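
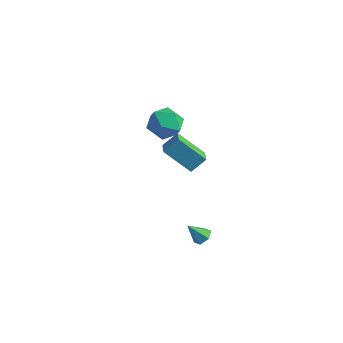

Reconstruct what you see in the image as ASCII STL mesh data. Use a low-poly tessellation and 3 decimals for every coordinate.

solid 
facet normal 0.526 0.362 -0.770
outer loop
vertex 4.58 -0.46 -3.817
vertex 4.31 -0.806 -4.164
vertex 4.105 -0.295 -4.064
endloop
endfacet
facet normal -0.138 0.680 0.720
outer loop
vertex 4.58 -0.46 -3.817
vertex 4.105 -0.295 -4.064
vertex 3.69 -1.234 -3.256
endloop
endfacet
facet normal 0.526 0.362 -0.770
outer loop
vertex 4.105 -0.295 -4.064
vertex 4.31 -0.806 -4.164
vertex 3.835 -0.641 -4.411
endloop
endfacet
facet normal -0.848 0.507 0.154
outer loop
vertex 4.105 -0.295 -4.064
vertex 3.835 -0.641 -4.411
vertex 3.69 -1.234 -3.256
endloop
endfacet
facet normal 0.526 0.362 -0.769
outer loop
vertex 3.835 -0.641 -4.411
vertex 4.31 -0.806 -4.164
vertex 4.04 -1.153 -4.512
endloop
endfacet
facet normal -0.910 -0.310 -0.274
outer loop
vertex 3.835 -0.641 -4.411
vertex 4.04 -1.153 -4.512
vertex 3.69 -1.234 -3.256
endloop
endfacet
facet normal 0.526 0.362 -0.769
outer loop
vertex 4.04 -1.153 -4.512
vertex 4.31 -0.806 -4.164
vertex 4.515 -1.318 -4.265
endloop
endfacet
facet normal -0.262 -0.956 -0.135
outer loop
vertex 4.04 -1.153 -4.512
vertex 4.515 -1.318 -4.265
vertex 3.69 -1.234 -3.256
endloop
endfacet
facet normal 0.525 0.362 -0.770
outer loop
vertex 4.515 -1.318 -4.265
vertex 4.31 -0.806 -4.164
vertex 4.785 -0.971 -3.918
endloop
endfacet
facet normal 0.449 -0.782 0.432
outer loop
vertex 4.515 -1.318 -4.265
vertex 4.785 -0.971 -3.918
vertex 3.69 -1.234 -3.256
endloop
endfacet
facet normal 0.525 0.363 -0.770
outer loop
vertex 4.785 -0.971 -3.918
vertex 4.31 -0.806 -4.164
vertex 4.58 -0.46 -3.817
endloop
endfacet
facet normal 0.511 0.035 0.859
outer loop
vertex 4.785 -0.971 -3.918
vertex 4.58 -0.46 -3.817
vertex 3.69 -1.234 -3.256
endloop
endfacet
facet normal -0.588 0.744 -0.319
outer loop
vertex 2.462 -1.578 2.791
vertex 2.892 -0.943 3.479
vertex 3.731 -1.103 1.56
endloop
endfacet
facet normal -0.417 -0.617 -0.668
outer loop
vertex 4.248 -1.757 1.841
vertex 2.462 -1.578 2.791
vertex 3.731 -1.103 1.56
endloop
endfacet
facet normal -0.588 0.744 -0.319
outer loop
vertex 3.731 -1.103 1.56
vertex 2.892 -0.943 3.479
vertex 4.161 -0.468 2.248
endloop
endfacet
facet normal 0.693 0.259 -0.672
outer loop
vertex 4.161 -0.468 2.248
vertex 4.248 -1.757 1.841
vertex 3.731 -1.103 1.56
endloop
endfacet
facet normal -0.693 -0.259 0.672
outer loop
vertex 2.462 -1.578 2.791
vertex 3.409 -1.597 3.76
vertex 2.892 -0.943 3.479
endloop
endfacet
facet normal -0.417 -0.617 -0.668
outer loop
vertex 2.979 -2.232 3.072
vertex 2.462 -1.578 2.791
vertex 4.248 -1.757 1.841
endloop
endfacet
facet normal -0.693 -0.259 0.672
outer loop
vertex 2.979 -2.232 3.072
vertex 3.409 -1.597 3.76
vertex 2.462 -1.578 2.791
endloop
endfacet
facet normal 0.417 0.617 0.668
outer loop
vertex 2.892 -0.943 3.479
vertex 3.409 -1.597 3.76
vertex 4.161 -0.468 2.248
endloop
endfacet
facet normal 0.693 0.259 -0.672
outer loop
vertex 4.678 -1.122 2.529
vertex 4.248 -1.757 1.841
vertex 4.161 -0.468 2.248
endloop
endfacet
facet normal 0.417 0.617 0.668
outer loop
vertex 4.161 -0.468 2.248
vertex 3.409 -1.597 3.76
vertex 4.678 -1.122 2.529
endloop
endfacet
facet normal 0.588 -0.744 0.319
outer loop
vertex 4.678 -1.122 2.529
vertex 2.979 -2.232 3.072
vertex 4.248 -1.757 1.841
endloop
endfacet
facet normal 0.588 -0.744 0.319
outer loop
vertex 3.409 -1.597 3.76
vertex 2.979 -2.232 3.072
vertex 4.678 -1.122 2.529
endloop
endfacet
facet normal -0.180 0.304 0.935
outer loop
vertex 0.089 2.222 1.67
vertex -0.047 1.223 1.969
vertex 0.909 1.66 2.011
endloop
endfacet
facet normal 0.265 0.752 0.603
outer loop
vertex 0.089 2.222 1.67
vertex 0.909 1.66 2.011
vertex 1.015 2.291 1.177
endloop
endfacet
facet normal -0.064 0.998 0.020
outer loop
vertex 0.089 2.222 1.67
vertex 1.015 2.291 1.177
vertex 0.125 2.245 0.619
endloop
endfacet
facet normal -0.712 0.702 -0.009
outer loop
vertex 0.089 2.222 1.67
vertex 0.125 2.245 0.619
vertex -0.532 1.585 1.109
endloop
endfacet
facet normal -0.784 0.274 0.557
outer loop
vertex 0.089 2.222 1.67
vertex -0.532 1.585 1.109
vertex -0.047 1.223 1.969
endloop
endfacet
facet normal 0.837 0.380 0.394
outer loop
vertex 1.015 2.291 1.177
vertex 0.909 1.66 2.011
vertex 1.452 1.335 1.171
endloop
endfacet
facet normal 0.117 -0.344 0.932
outer loop
vertex 0.909 1.66 2.011
vertex -0.047 1.223 1.969
vertex 0.795 0.675 1.661
endloop
endfacet
facet normal -0.861 -0.396 0.319
outer loop
vertex -0.047 1.223 1.969
vertex -0.532 1.585 1.109
vertex -0.095 0.629 1.103
endloop
endfacet
facet normal -0.745 0.298 -0.597
outer loop
vertex -0.532 1.585 1.109
vertex 0.125 2.245 0.619
vertex 0.011 1.26 0.269
endloop
endfacet
facet normal 0.305 0.777 -0.550
outer loop
vertex 0.125 2.245 0.619
vertex 1.015 2.291 1.177
vertex 0.967 1.697 0.311
endloop
endfacet
facet normal 0.712 -0.702 0.009
outer loop
vertex 0.831 0.698 0.61
vertex 1.452 1.335 1.171
vertex 0.795 0.675 1.661
endloop
endfacet
facet normal 0.064 -0.998 -0.020
outer loop
vertex 0.831 0.698 0.61
vertex 0.795 0.675 1.661
vertex -0.095 0.629 1.103
endloop
endfacet
facet normal -0.265 -0.752 -0.603
outer loop
vertex 0.831 0.698 0.61
vertex -0.095 0.629 1.103
vertex 0.011 1.26 0.269
endloop
endfacet
facet normal 0.180 -0.304 -0.935
outer loop
vertex 0.831 0.698 0.61
vertex 0.011 1.26 0.269
vertex 0.967 1.697 0.311
endloop
endfacet
facet normal 0.784 -0.274 -0.557
outer loop
vertex 0.831 0.698 0.61
vertex 0.967 1.697 0.311
vertex 1.452 1.335 1.171
endloop
endfacet
facet normal 0.745 -0.298 0.597
outer loop
vertex 0.795 0.675 1.661
vertex 1.452 1.335 1.171
vertex 0.909 1.66 2.011
endloop
endfacet
facet normal -0.305 -0.777 0.550
outer loop
vertex -0.095 0.629 1.103
vertex 0.795 0.675 1.661
vertex -0.047 1.223 1.969
endloop
endfacet
facet normal -0.837 -0.380 -0.394
outer loop
vertex 0.011 1.26 0.269
vertex -0.095 0.629 1.103
vertex -0.532 1.585 1.109
endloop
endfacet
facet normal -0.117 0.344 -0.932
outer loop
vertex 0.967 1.697 0.311
vertex 0.011 1.26 0.269
vertex 0.125 2.245 0.619
endloop
endfacet
facet normal 0.861 0.396 -0.319
outer loop
vertex 1.452 1.335 1.171
vertex 0.967 1.697 0.311
vertex 1.015 2.291 1.177
endloop
endfacet

endsolid


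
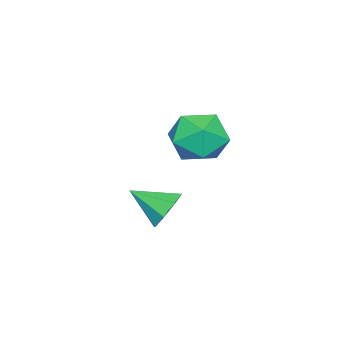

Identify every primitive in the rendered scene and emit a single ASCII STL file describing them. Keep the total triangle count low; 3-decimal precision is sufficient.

solid 
facet normal -0.168 0.855 -0.491
outer loop
vertex 1.474 -1.518 1.287
vertex 1.114 -1.959 0.642
vertex 0.825 -1.599 1.368
endloop
endfacet
facet normal 0.118 0.045 0.992
outer loop
vertex 1.474 -1.518 1.287
vertex 0.825 -1.599 1.368
vertex 1.366 -3.241 1.378
endloop
endfacet
facet normal -0.169 0.855 -0.491
outer loop
vertex 0.825 -1.599 1.368
vertex 1.114 -1.959 0.642
vertex 0.346 -1.891 1.024
endloop
endfacet
facet normal -0.508 -0.162 0.846
outer loop
vertex 0.825 -1.599 1.368
vertex 0.346 -1.891 1.024
vertex 1.366 -3.241 1.378
endloop
endfacet
facet normal -0.168 0.855 -0.490
outer loop
vertex 0.346 -1.891 1.024
vertex 1.114 -1.959 0.642
vertex 0.317 -2.222 0.456
endloop
endfacet
facet normal -0.792 -0.510 0.337
outer loop
vertex 0.346 -1.891 1.024
vertex 0.317 -2.222 0.456
vertex 1.366 -3.241 1.378
endloop
endfacet
facet normal -0.168 0.855 -0.490
outer loop
vertex 0.317 -2.222 0.456
vertex 1.114 -1.959 0.642
vertex 0.754 -2.399 -0.003
endloop
endfacet
facet normal -0.565 -0.792 -0.232
outer loop
vertex 0.317 -2.222 0.456
vertex 0.754 -2.399 -0.003
vertex 1.366 -3.241 1.378
endloop
endfacet
facet normal -0.168 0.855 -0.490
outer loop
vertex 0.754 -2.399 -0.003
vertex 1.114 -1.959 0.642
vertex 1.402 -2.318 -0.084
endloop
endfacet
facet normal 0.039 -0.845 -0.533
outer loop
vertex 0.754 -2.399 -0.003
vertex 1.402 -2.318 -0.084
vertex 1.366 -3.241 1.378
endloop
endfacet
facet normal -0.169 0.855 -0.490
outer loop
vertex 1.402 -2.318 -0.084
vertex 1.114 -1.959 0.642
vertex 1.881 -2.026 0.26
endloop
endfacet
facet normal 0.666 -0.638 -0.386
outer loop
vertex 1.402 -2.318 -0.084
vertex 1.881 -2.026 0.26
vertex 1.366 -3.241 1.378
endloop
endfacet
facet normal -0.169 0.855 -0.490
outer loop
vertex 1.881 -2.026 0.26
vertex 1.114 -1.959 0.642
vertex 1.911 -1.695 0.828
endloop
endfacet
facet normal 0.949 -0.292 0.120
outer loop
vertex 1.881 -2.026 0.26
vertex 1.911 -1.695 0.828
vertex 1.366 -3.241 1.378
endloop
endfacet
facet normal -0.169 0.855 -0.490
outer loop
vertex 1.911 -1.695 0.828
vertex 1.114 -1.959 0.642
vertex 1.474 -1.518 1.287
endloop
endfacet
facet normal 0.723 -0.009 0.691
outer loop
vertex 1.911 -1.695 0.828
vertex 1.474 -1.518 1.287
vertex 1.366 -3.241 1.378
endloop
endfacet
facet normal -0.596 0.731 0.333
outer loop
vertex -3.707 -2.251 1.949
vertex -3.161 -2.302 3.038
vertex -2.73 -1.557 2.174
endloop
endfacet
facet normal -0.481 0.796 -0.368
outer loop
vertex -3.707 -2.251 1.949
vertex -2.73 -1.557 2.174
vertex -2.842 -2.122 1.099
endloop
endfacet
facet normal -0.702 0.196 -0.685
outer loop
vertex -3.707 -2.251 1.949
vertex -2.842 -2.122 1.099
vertex -3.342 -3.216 1.299
endloop
endfacet
facet normal -0.954 -0.240 -0.179
outer loop
vertex -3.707 -2.251 1.949
vertex -3.342 -3.216 1.299
vertex -3.539 -3.327 2.497
endloop
endfacet
facet normal -0.889 0.090 0.450
outer loop
vertex -3.707 -2.251 1.949
vertex -3.539 -3.327 2.497
vertex -3.161 -2.302 3.038
endloop
endfacet
facet normal 0.223 0.853 -0.472
outer loop
vertex -2.842 -2.122 1.099
vertex -2.73 -1.557 2.174
vertex -1.761 -2.093 1.663
endloop
endfacet
facet normal 0.037 0.748 0.663
outer loop
vertex -2.73 -1.557 2.174
vertex -3.161 -2.302 3.038
vertex -1.958 -2.204 2.861
endloop
endfacet
facet normal -0.437 -0.289 0.852
outer loop
vertex -3.161 -2.302 3.038
vertex -3.539 -3.327 2.497
vertex -2.458 -3.298 3.061
endloop
endfacet
facet normal -0.543 -0.823 -0.166
outer loop
vertex -3.539 -3.327 2.497
vertex -3.342 -3.216 1.299
vertex -2.57 -3.863 1.986
endloop
endfacet
facet normal -0.135 -0.118 -0.984
outer loop
vertex -3.342 -3.216 1.299
vertex -2.842 -2.122 1.099
vertex -2.139 -3.118 1.122
endloop
endfacet
facet normal 0.954 0.240 0.179
outer loop
vertex -1.593 -3.169 2.211
vertex -1.761 -2.093 1.663
vertex -1.958 -2.204 2.861
endloop
endfacet
facet normal 0.702 -0.196 0.685
outer loop
vertex -1.593 -3.169 2.211
vertex -1.958 -2.204 2.861
vertex -2.458 -3.298 3.061
endloop
endfacet
facet normal 0.481 -0.796 0.368
outer loop
vertex -1.593 -3.169 2.211
vertex -2.458 -3.298 3.061
vertex -2.57 -3.863 1.986
endloop
endfacet
facet normal 0.596 -0.731 -0.333
outer loop
vertex -1.593 -3.169 2.211
vertex -2.57 -3.863 1.986
vertex -2.139 -3.118 1.122
endloop
endfacet
facet normal 0.889 -0.090 -0.450
outer loop
vertex -1.593 -3.169 2.211
vertex -2.139 -3.118 1.122
vertex -1.761 -2.093 1.663
endloop
endfacet
facet normal 0.543 0.823 0.166
outer loop
vertex -1.958 -2.204 2.861
vertex -1.761 -2.093 1.663
vertex -2.73 -1.557 2.174
endloop
endfacet
facet normal 0.135 0.118 0.984
outer loop
vertex -2.458 -3.298 3.061
vertex -1.958 -2.204 2.861
vertex -3.161 -2.302 3.038
endloop
endfacet
facet normal -0.223 -0.853 0.472
outer loop
vertex -2.57 -3.863 1.986
vertex -2.458 -3.298 3.061
vertex -3.539 -3.327 2.497
endloop
endfacet
facet normal -0.037 -0.748 -0.663
outer loop
vertex -2.139 -3.118 1.122
vertex -2.57 -3.863 1.986
vertex -3.342 -3.216 1.299
endloop
endfacet
facet normal 0.437 0.289 -0.852
outer loop
vertex -1.761 -2.093 1.663
vertex -2.139 -3.118 1.122
vertex -2.842 -2.122 1.099
endloop
endfacet

endsolid


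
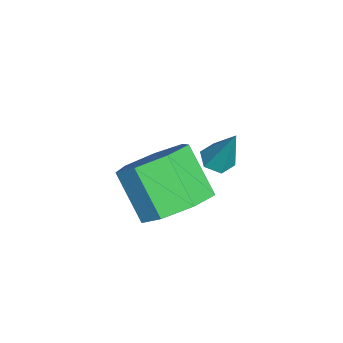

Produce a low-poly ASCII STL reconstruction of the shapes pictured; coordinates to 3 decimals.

solid 
facet normal -0.224 -0.311 -0.923
outer loop
vertex 1.44 -0.236 -0.744
vertex 0.991 -0.387 -0.584
vertex 1.052 0.079 -0.756
endloop
endfacet
facet normal 0.628 0.768 -0.127
outer loop
vertex 1.44 -0.236 -0.744
vertex 1.052 0.079 -0.756
vertex 1.349 0.107 0.884
endloop
endfacet
facet normal -0.224 -0.311 -0.923
outer loop
vertex 1.052 0.079 -0.756
vertex 0.991 -0.387 -0.584
vertex 0.603 -0.072 -0.596
endloop
endfacet
facet normal -0.306 0.951 0.039
outer loop
vertex 1.052 0.079 -0.756
vertex 0.603 -0.072 -0.596
vertex 1.349 0.107 0.884
endloop
endfacet
facet normal -0.224 -0.311 -0.923
outer loop
vertex 0.603 -0.072 -0.596
vertex 0.991 -0.387 -0.584
vertex 0.542 -0.538 -0.424
endloop
endfacet
facet normal -0.874 0.265 0.408
outer loop
vertex 0.603 -0.072 -0.596
vertex 0.542 -0.538 -0.424
vertex 1.349 0.107 0.884
endloop
endfacet
facet normal -0.225 -0.310 -0.924
outer loop
vertex 0.542 -0.538 -0.424
vertex 0.991 -0.387 -0.584
vertex 0.93 -0.853 -0.413
endloop
endfacet
facet normal -0.509 -0.605 0.612
outer loop
vertex 0.542 -0.538 -0.424
vertex 0.93 -0.853 -0.413
vertex 1.349 0.107 0.884
endloop
endfacet
facet normal -0.225 -0.310 -0.924
outer loop
vertex 0.93 -0.853 -0.413
vertex 0.991 -0.387 -0.584
vertex 1.379 -0.702 -0.573
endloop
endfacet
facet normal 0.424 -0.788 0.446
outer loop
vertex 0.93 -0.853 -0.413
vertex 1.379 -0.702 -0.573
vertex 1.349 0.107 0.884
endloop
endfacet
facet normal -0.225 -0.310 -0.924
outer loop
vertex 1.379 -0.702 -0.573
vertex 0.991 -0.387 -0.584
vertex 1.44 -0.236 -0.744
endloop
endfacet
facet normal 0.992 -0.102 0.077
outer loop
vertex 1.379 -0.702 -0.573
vertex 1.44 -0.236 -0.744
vertex 1.349 0.107 0.884
endloop
endfacet
facet normal 0.550 0.480 -0.683
outer loop
vertex 4.425 -0.614 1.161
vertex 3.892 -1.053 0.423
vertex 3.713 -0.178 0.894
endloop
endfacet
facet normal 0.194 0.723 0.664
outer loop
vertex 4.425 -0.614 1.161
vertex 3.713 -0.178 0.894
vertex 3.561 -1.368 2.234
endloop
endfacet
facet normal 0.195 0.722 0.664
outer loop
vertex 3.561 -1.368 2.234
vertex 3.713 -0.178 0.894
vertex 2.849 -0.931 1.967
endloop
endfacet
facet normal -0.550 -0.479 0.684
outer loop
vertex 3.561 -1.368 2.234
vertex 2.849 -0.931 1.967
vertex 3.028 -1.807 1.497
endloop
endfacet
facet normal 0.549 0.481 -0.684
outer loop
vertex 3.713 -0.178 0.894
vertex 3.892 -1.053 0.423
vertex 3.135 -0.401 0.274
endloop
endfacet
facet normal -0.513 0.840 0.176
outer loop
vertex 3.713 -0.178 0.894
vertex 3.135 -0.401 0.274
vertex 2.849 -0.931 1.967
endloop
endfacet
facet normal -0.514 0.840 0.176
outer loop
vertex 2.849 -0.931 1.967
vertex 3.135 -0.401 0.274
vertex 2.272 -1.154 1.347
endloop
endfacet
facet normal -0.550 -0.479 0.684
outer loop
vertex 2.849 -0.931 1.967
vertex 2.272 -1.154 1.347
vertex 3.028 -1.807 1.497
endloop
endfacet
facet normal 0.549 0.481 -0.684
outer loop
vertex 3.135 -0.401 0.274
vertex 3.892 -1.053 0.423
vertex 3.128 -1.115 -0.234
endloop
endfacet
facet normal -0.835 0.324 -0.444
outer loop
vertex 3.135 -0.401 0.274
vertex 3.128 -1.115 -0.234
vertex 2.272 -1.154 1.347
endloop
endfacet
facet normal -0.835 0.325 -0.444
outer loop
vertex 2.272 -1.154 1.347
vertex 3.128 -1.115 -0.234
vertex 2.264 -1.868 0.839
endloop
endfacet
facet normal -0.550 -0.480 0.683
outer loop
vertex 2.272 -1.154 1.347
vertex 2.264 -1.868 0.839
vertex 3.028 -1.807 1.497
endloop
endfacet
facet normal 0.549 0.480 -0.684
outer loop
vertex 3.128 -1.115 -0.234
vertex 3.892 -1.053 0.423
vertex 3.695 -1.783 -0.247
endloop
endfacet
facet normal -0.528 -0.434 -0.730
outer loop
vertex 3.128 -1.115 -0.234
vertex 3.695 -1.783 -0.247
vertex 2.264 -1.868 0.839
endloop
endfacet
facet normal -0.528 -0.435 -0.730
outer loop
vertex 2.264 -1.868 0.839
vertex 3.695 -1.783 -0.247
vertex 2.832 -2.536 0.826
endloop
endfacet
facet normal -0.550 -0.481 0.683
outer loop
vertex 2.264 -1.868 0.839
vertex 2.832 -2.536 0.826
vertex 3.028 -1.807 1.497
endloop
endfacet
facet normal 0.549 0.480 -0.684
outer loop
vertex 3.695 -1.783 -0.247
vertex 3.892 -1.053 0.423
vertex 4.411 -1.901 0.245
endloop
endfacet
facet normal 0.177 -0.867 -0.466
outer loop
vertex 3.695 -1.783 -0.247
vertex 4.411 -1.901 0.245
vertex 2.832 -2.536 0.826
endloop
endfacet
facet normal 0.177 -0.867 -0.467
outer loop
vertex 2.832 -2.536 0.826
vertex 4.411 -1.901 0.245
vertex 3.547 -2.655 1.318
endloop
endfacet
facet normal -0.550 -0.481 0.683
outer loop
vertex 2.832 -2.536 0.826
vertex 3.547 -2.655 1.318
vertex 3.028 -1.807 1.497
endloop
endfacet
facet normal 0.551 0.480 -0.683
outer loop
vertex 4.411 -1.901 0.245
vertex 3.892 -1.053 0.423
vertex 4.735 -1.381 0.872
endloop
endfacet
facet normal 0.749 -0.646 0.149
outer loop
vertex 4.411 -1.901 0.245
vertex 4.735 -1.381 0.872
vertex 3.547 -2.655 1.318
endloop
endfacet
facet normal 0.749 -0.646 0.148
outer loop
vertex 3.547 -2.655 1.318
vertex 4.735 -1.381 0.872
vertex 3.872 -2.135 1.945
endloop
endfacet
facet normal -0.550 -0.481 0.683
outer loop
vertex 3.547 -2.655 1.318
vertex 3.872 -2.135 1.945
vertex 3.028 -1.807 1.497
endloop
endfacet
facet normal 0.551 0.480 -0.683
outer loop
vertex 4.735 -1.381 0.872
vertex 3.892 -1.053 0.423
vertex 4.425 -0.614 1.161
endloop
endfacet
facet normal 0.757 0.060 0.651
outer loop
vertex 4.735 -1.381 0.872
vertex 4.425 -0.614 1.161
vertex 3.872 -2.135 1.945
endloop
endfacet
facet normal 0.756 0.061 0.652
outer loop
vertex 3.872 -2.135 1.945
vertex 4.425 -0.614 1.161
vertex 3.561 -1.368 2.234
endloop
endfacet
facet normal -0.550 -0.480 0.684
outer loop
vertex 3.872 -2.135 1.945
vertex 3.561 -1.368 2.234
vertex 3.028 -1.807 1.497
endloop
endfacet

endsolid


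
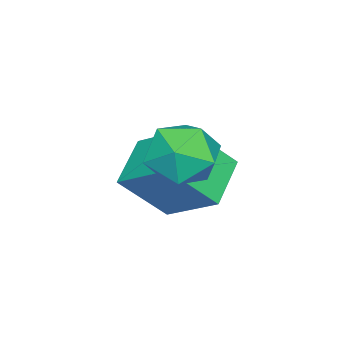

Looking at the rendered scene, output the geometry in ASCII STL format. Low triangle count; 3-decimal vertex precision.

solid 
facet normal -0.747 0.293 0.597
outer loop
vertex -2.084 4.417 0.796
vertex -2.129 3.415 1.232
vertex -1.478 4.175 1.673
endloop
endfacet
facet normal -0.311 0.839 0.447
outer loop
vertex -2.084 4.417 0.796
vertex -1.478 4.175 1.673
vertex -1.051 4.767 0.859
endloop
endfacet
facet normal -0.295 0.919 -0.263
outer loop
vertex -2.084 4.417 0.796
vertex -1.051 4.767 0.859
vertex -1.437 4.373 -0.085
endloop
endfacet
facet normal -0.720 0.423 -0.550
outer loop
vertex -2.084 4.417 0.796
vertex -1.437 4.373 -0.085
vertex -2.104 3.538 0.146
endloop
endfacet
facet normal -0.999 0.037 -0.019
outer loop
vertex -2.084 4.417 0.796
vertex -2.104 3.538 0.146
vertex -2.129 3.415 1.232
endloop
endfacet
facet normal 0.345 0.663 0.664
outer loop
vertex -1.051 4.767 0.859
vertex -1.478 4.175 1.673
vertex -0.456 3.982 1.334
endloop
endfacet
facet normal -0.359 -0.219 0.907
outer loop
vertex -1.478 4.175 1.673
vertex -2.129 3.415 1.232
vertex -1.123 3.147 1.565
endloop
endfacet
facet normal -0.767 -0.636 -0.090
outer loop
vertex -2.129 3.415 1.232
vertex -2.104 3.538 0.146
vertex -1.509 2.753 0.621
endloop
endfacet
facet normal -0.316 -0.010 -0.949
outer loop
vertex -2.104 3.538 0.146
vertex -1.437 4.373 -0.085
vertex -1.082 3.345 -0.193
endloop
endfacet
facet normal 0.371 0.793 -0.483
outer loop
vertex -1.437 4.373 -0.085
vertex -1.051 4.767 0.859
vertex -0.431 4.105 0.248
endloop
endfacet
facet normal 0.720 -0.423 0.550
outer loop
vertex -0.476 3.103 0.684
vertex -0.456 3.982 1.334
vertex -1.123 3.147 1.565
endloop
endfacet
facet normal 0.295 -0.919 0.263
outer loop
vertex -0.476 3.103 0.684
vertex -1.123 3.147 1.565
vertex -1.509 2.753 0.621
endloop
endfacet
facet normal 0.311 -0.839 -0.447
outer loop
vertex -0.476 3.103 0.684
vertex -1.509 2.753 0.621
vertex -1.082 3.345 -0.193
endloop
endfacet
facet normal 0.747 -0.293 -0.597
outer loop
vertex -0.476 3.103 0.684
vertex -1.082 3.345 -0.193
vertex -0.431 4.105 0.248
endloop
endfacet
facet normal 0.999 -0.037 0.019
outer loop
vertex -0.476 3.103 0.684
vertex -0.431 4.105 0.248
vertex -0.456 3.982 1.334
endloop
endfacet
facet normal 0.316 0.010 0.949
outer loop
vertex -1.123 3.147 1.565
vertex -0.456 3.982 1.334
vertex -1.478 4.175 1.673
endloop
endfacet
facet normal -0.371 -0.793 0.483
outer loop
vertex -1.509 2.753 0.621
vertex -1.123 3.147 1.565
vertex -2.129 3.415 1.232
endloop
endfacet
facet normal -0.345 -0.663 -0.664
outer loop
vertex -1.082 3.345 -0.193
vertex -1.509 2.753 0.621
vertex -2.104 3.538 0.146
endloop
endfacet
facet normal 0.359 0.219 -0.907
outer loop
vertex -0.431 4.105 0.248
vertex -1.082 3.345 -0.193
vertex -1.437 4.373 -0.085
endloop
endfacet
facet normal 0.767 0.636 0.090
outer loop
vertex -0.456 3.982 1.334
vertex -0.431 4.105 0.248
vertex -1.051 4.767 0.859
endloop
endfacet
facet normal -0.403 0.559 -0.725
outer loop
vertex -3.691 4.108 -0.807
vertex -2.207 4.307 -1.478
vertex -3.969 2.484 -1.905
endloop
endfacet
facet normal -0.905 -0.121 0.408
outer loop
vertex -3.213 1.433 -0.542
vertex -3.691 4.108 -0.807
vertex -3.969 2.484 -1.905
endloop
endfacet
facet normal -0.403 0.559 -0.725
outer loop
vertex -3.969 2.484 -1.905
vertex -2.207 4.307 -1.478
vertex -2.486 2.683 -2.575
endloop
endfacet
facet normal -0.140 -0.820 -0.555
outer loop
vertex -2.486 2.683 -2.575
vertex -3.213 1.433 -0.542
vertex -3.969 2.484 -1.905
endloop
endfacet
facet normal 0.141 0.820 0.554
outer loop
vertex -3.691 4.108 -0.807
vertex -1.451 3.256 -0.115
vertex -2.207 4.307 -1.478
endloop
endfacet
facet normal -0.904 -0.121 0.409
outer loop
vertex -2.934 3.057 0.555
vertex -3.691 4.108 -0.807
vertex -3.213 1.433 -0.542
endloop
endfacet
facet normal 0.141 0.820 0.555
outer loop
vertex -2.934 3.057 0.555
vertex -1.451 3.256 -0.115
vertex -3.691 4.108 -0.807
endloop
endfacet
facet normal 0.905 0.121 -0.409
outer loop
vertex -2.207 4.307 -1.478
vertex -1.451 3.256 -0.115
vertex -2.486 2.683 -2.575
endloop
endfacet
facet normal -0.141 -0.820 -0.555
outer loop
vertex -1.729 1.632 -1.213
vertex -3.213 1.433 -0.542
vertex -2.486 2.683 -2.575
endloop
endfacet
facet normal 0.904 0.122 -0.409
outer loop
vertex -2.486 2.683 -2.575
vertex -1.451 3.256 -0.115
vertex -1.729 1.632 -1.213
endloop
endfacet
facet normal 0.403 -0.559 0.725
outer loop
vertex -1.729 1.632 -1.213
vertex -2.934 3.057 0.555
vertex -3.213 1.433 -0.542
endloop
endfacet
facet normal 0.403 -0.559 0.725
outer loop
vertex -1.451 3.256 -0.115
vertex -2.934 3.057 0.555
vertex -1.729 1.632 -1.213
endloop
endfacet

endsolid


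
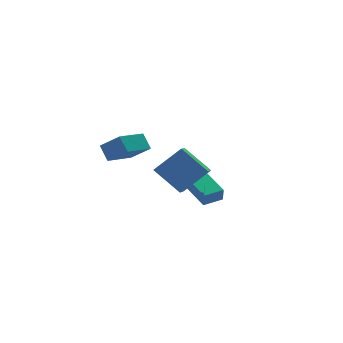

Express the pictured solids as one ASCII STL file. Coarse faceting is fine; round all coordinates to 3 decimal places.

solid 
facet normal -0.868 -0.390 0.307
outer loop
vertex -1.81 3.237 3.613
vertex -2.509 4.077 2.706
vertex -1.74 2.503 2.879
endloop
endfacet
facet normal 0.492 -0.592 0.639
outer loop
vertex -0.091 3.243 2.294
vertex -1.81 3.237 3.613
vertex -1.74 2.503 2.879
endloop
endfacet
facet normal -0.868 -0.390 0.307
outer loop
vertex -1.74 2.503 2.879
vertex -2.509 4.077 2.706
vertex -2.439 3.343 1.972
endloop
endfacet
facet normal 0.067 -0.706 -0.705
outer loop
vertex -2.439 3.343 1.972
vertex -0.091 3.243 2.294
vertex -1.74 2.503 2.879
endloop
endfacet
facet normal -0.067 0.706 0.705
outer loop
vertex -1.81 3.237 3.613
vertex -0.86 4.817 2.121
vertex -2.509 4.077 2.706
endloop
endfacet
facet normal 0.492 -0.592 0.639
outer loop
vertex -0.161 3.977 3.028
vertex -1.81 3.237 3.613
vertex -0.091 3.243 2.294
endloop
endfacet
facet normal -0.067 0.706 0.705
outer loop
vertex -0.161 3.977 3.028
vertex -0.86 4.817 2.121
vertex -1.81 3.237 3.613
endloop
endfacet
facet normal -0.492 0.592 -0.639
outer loop
vertex -2.509 4.077 2.706
vertex -0.86 4.817 2.121
vertex -2.439 3.343 1.972
endloop
endfacet
facet normal 0.067 -0.706 -0.705
outer loop
vertex -0.79 4.083 1.387
vertex -0.091 3.243 2.294
vertex -2.439 3.343 1.972
endloop
endfacet
facet normal -0.492 0.592 -0.639
outer loop
vertex -2.439 3.343 1.972
vertex -0.86 4.817 2.121
vertex -0.79 4.083 1.387
endloop
endfacet
facet normal 0.868 0.390 -0.307
outer loop
vertex -0.79 4.083 1.387
vertex -0.161 3.977 3.028
vertex -0.091 3.243 2.294
endloop
endfacet
facet normal 0.868 0.390 -0.307
outer loop
vertex -0.86 4.817 2.121
vertex -0.161 3.977 3.028
vertex -0.79 4.083 1.387
endloop
endfacet
facet normal -0.755 0.101 -0.647
outer loop
vertex -2.525 -1.993 4.166
vertex -1.806 -0.96 3.489
vertex -1.761 -3.237 3.08
endloop
endfacet
facet normal -0.503 -0.723 0.474
outer loop
vertex -0.394 -3.42 4.251
vertex -2.525 -1.993 4.166
vertex -1.761 -3.237 3.08
endloop
endfacet
facet normal -0.756 0.101 -0.647
outer loop
vertex -1.761 -3.237 3.08
vertex -1.806 -0.96 3.489
vertex -1.042 -2.204 2.402
endloop
endfacet
facet normal 0.420 -0.684 -0.597
outer loop
vertex -1.042 -2.204 2.402
vertex -0.394 -3.42 4.251
vertex -1.761 -3.237 3.08
endloop
endfacet
facet normal -0.420 0.684 0.597
outer loop
vertex -2.525 -1.993 4.166
vertex -0.439 -1.143 4.66
vertex -1.806 -0.96 3.489
endloop
endfacet
facet normal -0.503 -0.723 0.474
outer loop
vertex -1.158 -2.176 5.338
vertex -2.525 -1.993 4.166
vertex -0.394 -3.42 4.251
endloop
endfacet
facet normal -0.420 0.684 0.597
outer loop
vertex -1.158 -2.176 5.338
vertex -0.439 -1.143 4.66
vertex -2.525 -1.993 4.166
endloop
endfacet
facet normal 0.503 0.723 -0.474
outer loop
vertex -1.806 -0.96 3.489
vertex -0.439 -1.143 4.66
vertex -1.042 -2.204 2.402
endloop
endfacet
facet normal 0.420 -0.684 -0.597
outer loop
vertex 0.325 -2.387 3.574
vertex -0.394 -3.42 4.251
vertex -1.042 -2.204 2.402
endloop
endfacet
facet normal 0.503 0.723 -0.474
outer loop
vertex -1.042 -2.204 2.402
vertex -0.439 -1.143 4.66
vertex 0.325 -2.387 3.574
endloop
endfacet
facet normal 0.755 -0.102 0.647
outer loop
vertex 0.325 -2.387 3.574
vertex -1.158 -2.176 5.338
vertex -0.394 -3.42 4.251
endloop
endfacet
facet normal 0.756 -0.101 0.647
outer loop
vertex -0.439 -1.143 4.66
vertex -1.158 -2.176 5.338
vertex 0.325 -2.387 3.574
endloop
endfacet
facet normal -0.996 -0.028 -0.084
outer loop
vertex 1.422 0.351 -0.027
vertex 1.34 2.094 0.369
vertex 1.484 0.535 -0.823
endloop
endfacet
facet normal 0.046 -0.974 -0.222
outer loop
vertex 2.6 0.566 -0.729
vertex 1.422 0.351 -0.027
vertex 1.484 0.535 -0.823
endloop
endfacet
facet normal -0.996 -0.028 -0.084
outer loop
vertex 1.484 0.535 -0.823
vertex 1.34 2.094 0.369
vertex 1.402 2.278 -0.427
endloop
endfacet
facet normal 0.076 0.224 -0.972
outer loop
vertex 1.402 2.278 -0.427
vertex 2.6 0.566 -0.729
vertex 1.484 0.535 -0.823
endloop
endfacet
facet normal -0.076 -0.224 0.972
outer loop
vertex 1.422 0.351 -0.027
vertex 2.456 2.125 0.463
vertex 1.34 2.094 0.369
endloop
endfacet
facet normal 0.046 -0.974 -0.222
outer loop
vertex 2.538 0.382 0.067
vertex 1.422 0.351 -0.027
vertex 2.6 0.566 -0.729
endloop
endfacet
facet normal -0.076 -0.224 0.972
outer loop
vertex 2.538 0.382 0.067
vertex 2.456 2.125 0.463
vertex 1.422 0.351 -0.027
endloop
endfacet
facet normal -0.046 0.974 0.222
outer loop
vertex 1.34 2.094 0.369
vertex 2.456 2.125 0.463
vertex 1.402 2.278 -0.427
endloop
endfacet
facet normal 0.076 0.224 -0.972
outer loop
vertex 2.518 2.309 -0.333
vertex 2.6 0.566 -0.729
vertex 1.402 2.278 -0.427
endloop
endfacet
facet normal -0.046 0.974 0.222
outer loop
vertex 1.402 2.278 -0.427
vertex 2.456 2.125 0.463
vertex 2.518 2.309 -0.333
endloop
endfacet
facet normal 0.996 0.028 0.084
outer loop
vertex 2.518 2.309 -0.333
vertex 2.538 0.382 0.067
vertex 2.6 0.566 -0.729
endloop
endfacet
facet normal 0.996 0.028 0.084
outer loop
vertex 2.456 2.125 0.463
vertex 2.538 0.382 0.067
vertex 2.518 2.309 -0.333
endloop
endfacet

endsolid


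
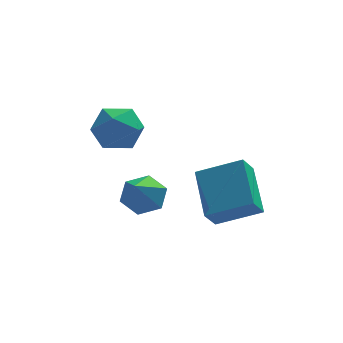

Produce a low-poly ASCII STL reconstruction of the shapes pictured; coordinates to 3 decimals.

solid 
facet normal -0.896 0.191 -0.401
outer loop
vertex -1.036 1.272 -2.193
vertex -1.081 2.9 -1.316
vertex -0.632 1.667 -2.906
endloop
endfacet
facet normal 0.024 -0.880 -0.474
outer loop
vertex 0.801 1.36 -2.264
vertex -1.036 1.272 -2.193
vertex -0.632 1.667 -2.906
endloop
endfacet
facet normal -0.895 0.192 -0.402
outer loop
vertex -0.632 1.667 -2.906
vertex -1.081 2.9 -1.316
vertex -0.676 3.295 -2.029
endloop
endfacet
facet normal 0.444 0.434 -0.784
outer loop
vertex -0.676 3.295 -2.029
vertex 0.801 1.36 -2.264
vertex -0.632 1.667 -2.906
endloop
endfacet
facet normal -0.444 -0.434 0.784
outer loop
vertex -1.036 1.272 -2.193
vertex 0.352 2.593 -0.674
vertex -1.081 2.9 -1.316
endloop
endfacet
facet normal 0.024 -0.880 -0.474
outer loop
vertex 0.396 0.965 -1.551
vertex -1.036 1.272 -2.193
vertex 0.801 1.36 -2.264
endloop
endfacet
facet normal -0.444 -0.434 0.784
outer loop
vertex 0.396 0.965 -1.551
vertex 0.352 2.593 -0.674
vertex -1.036 1.272 -2.193
endloop
endfacet
facet normal -0.024 0.880 0.474
outer loop
vertex -1.081 2.9 -1.316
vertex 0.352 2.593 -0.674
vertex -0.676 3.295 -2.029
endloop
endfacet
facet normal 0.444 0.434 -0.783
outer loop
vertex 0.756 2.988 -1.387
vertex 0.801 1.36 -2.264
vertex -0.676 3.295 -2.029
endloop
endfacet
facet normal -0.024 0.880 0.474
outer loop
vertex -0.676 3.295 -2.029
vertex 0.352 2.593 -0.674
vertex 0.756 2.988 -1.387
endloop
endfacet
facet normal 0.895 -0.192 0.402
outer loop
vertex 0.756 2.988 -1.387
vertex 0.396 0.965 -1.551
vertex 0.801 1.36 -2.264
endloop
endfacet
facet normal 0.896 -0.192 0.401
outer loop
vertex 0.352 2.593 -0.674
vertex 0.396 0.965 -1.551
vertex 0.756 2.988 -1.387
endloop
endfacet
facet normal 0.220 0.676 -0.704
outer loop
vertex -2.238 2.002 -2.24
vertex -2.73 2.489 -1.926
vertex -2.003 2.485 -1.703
endloop
endfacet
facet normal 0.804 -0.572 0.162
outer loop
vertex -2.238 2.002 -2.24
vertex -2.003 2.485 -1.703
vertex -3.15 1.191 -0.574
endloop
endfacet
facet normal 0.219 0.676 -0.703
outer loop
vertex -2.003 2.485 -1.703
vertex -2.73 2.489 -1.926
vertex -2.494 2.972 -1.388
endloop
endfacet
facet normal 0.621 0.125 0.774
outer loop
vertex -2.003 2.485 -1.703
vertex -2.494 2.972 -1.388
vertex -3.15 1.191 -0.574
endloop
endfacet
facet normal 0.219 0.676 -0.703
outer loop
vertex -2.494 2.972 -1.388
vertex -2.73 2.489 -1.926
vertex -3.221 2.976 -1.611
endloop
endfacet
facet normal -0.255 0.478 0.840
outer loop
vertex -2.494 2.972 -1.388
vertex -3.221 2.976 -1.611
vertex -3.15 1.191 -0.574
endloop
endfacet
facet normal 0.219 0.676 -0.704
outer loop
vertex -3.221 2.976 -1.611
vertex -2.73 2.489 -1.926
vertex -3.456 2.493 -2.148
endloop
endfacet
facet normal -0.946 0.133 0.294
outer loop
vertex -3.221 2.976 -1.611
vertex -3.456 2.493 -2.148
vertex -3.15 1.191 -0.574
endloop
endfacet
facet normal 0.219 0.676 -0.704
outer loop
vertex -3.456 2.493 -2.148
vertex -2.73 2.489 -1.926
vertex -2.965 2.006 -2.463
endloop
endfacet
facet normal -0.763 -0.563 -0.318
outer loop
vertex -3.456 2.493 -2.148
vertex -2.965 2.006 -2.463
vertex -3.15 1.191 -0.574
endloop
endfacet
facet normal 0.220 0.676 -0.704
outer loop
vertex -2.965 2.006 -2.463
vertex -2.73 2.489 -1.926
vertex -2.238 2.002 -2.24
endloop
endfacet
facet normal 0.113 -0.916 -0.384
outer loop
vertex -2.965 2.006 -2.463
vertex -2.238 2.002 -2.24
vertex -3.15 1.191 -0.574
endloop
endfacet
facet normal -0.360 0.905 0.226
outer loop
vertex -4.019 3.577 0.576
vertex -3.84 3.427 1.46
vertex -3.207 3.813 0.924
endloop
endfacet
facet normal -0.077 0.900 -0.430
outer loop
vertex -4.019 3.577 0.576
vertex -3.207 3.813 0.924
vertex -3.254 3.416 0.101
endloop
endfacet
facet normal -0.419 0.406 -0.812
outer loop
vertex -4.019 3.577 0.576
vertex -3.254 3.416 0.101
vertex -3.916 2.786 0.128
endloop
endfacet
facet normal -0.913 0.104 -0.394
outer loop
vertex -4.019 3.577 0.576
vertex -3.916 2.786 0.128
vertex -4.278 2.793 0.969
endloop
endfacet
facet normal -0.876 0.414 0.248
outer loop
vertex -4.019 3.577 0.576
vertex -4.278 2.793 0.969
vertex -3.84 3.427 1.46
endloop
endfacet
facet normal 0.606 0.702 -0.373
outer loop
vertex -3.254 3.416 0.101
vertex -3.207 3.813 0.924
vertex -2.602 3.167 0.691
endloop
endfacet
facet normal 0.149 0.711 0.688
outer loop
vertex -3.207 3.813 0.924
vertex -3.84 3.427 1.46
vertex -2.964 3.174 1.532
endloop
endfacet
facet normal -0.686 -0.085 0.722
outer loop
vertex -3.84 3.427 1.46
vertex -4.278 2.793 0.969
vertex -3.626 2.544 1.559
endloop
endfacet
facet normal -0.747 -0.585 -0.317
outer loop
vertex -4.278 2.793 0.969
vertex -3.916 2.786 0.128
vertex -3.673 2.147 0.736
endloop
endfacet
facet normal 0.053 -0.099 -0.994
outer loop
vertex -3.916 2.786 0.128
vertex -3.254 3.416 0.101
vertex -3.04 2.533 0.2
endloop
endfacet
facet normal 0.913 -0.104 0.394
outer loop
vertex -2.861 2.383 1.084
vertex -2.602 3.167 0.691
vertex -2.964 3.174 1.532
endloop
endfacet
facet normal 0.419 -0.406 0.812
outer loop
vertex -2.861 2.383 1.084
vertex -2.964 3.174 1.532
vertex -3.626 2.544 1.559
endloop
endfacet
facet normal 0.077 -0.900 0.430
outer loop
vertex -2.861 2.383 1.084
vertex -3.626 2.544 1.559
vertex -3.673 2.147 0.736
endloop
endfacet
facet normal 0.360 -0.905 -0.226
outer loop
vertex -2.861 2.383 1.084
vertex -3.673 2.147 0.736
vertex -3.04 2.533 0.2
endloop
endfacet
facet normal 0.876 -0.414 -0.248
outer loop
vertex -2.861 2.383 1.084
vertex -3.04 2.533 0.2
vertex -2.602 3.167 0.691
endloop
endfacet
facet normal 0.747 0.585 0.317
outer loop
vertex -2.964 3.174 1.532
vertex -2.602 3.167 0.691
vertex -3.207 3.813 0.924
endloop
endfacet
facet normal -0.053 0.099 0.994
outer loop
vertex -3.626 2.544 1.559
vertex -2.964 3.174 1.532
vertex -3.84 3.427 1.46
endloop
endfacet
facet normal -0.606 -0.702 0.373
outer loop
vertex -3.673 2.147 0.736
vertex -3.626 2.544 1.559
vertex -4.278 2.793 0.969
endloop
endfacet
facet normal -0.149 -0.711 -0.688
outer loop
vertex -3.04 2.533 0.2
vertex -3.673 2.147 0.736
vertex -3.916 2.786 0.128
endloop
endfacet
facet normal 0.686 0.085 -0.722
outer loop
vertex -2.602 3.167 0.691
vertex -3.04 2.533 0.2
vertex -3.254 3.416 0.101
endloop
endfacet

endsolid


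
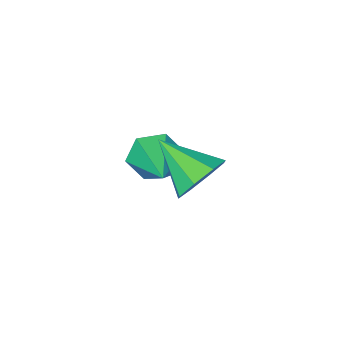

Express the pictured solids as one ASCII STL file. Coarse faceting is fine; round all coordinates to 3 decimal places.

solid 
facet normal -0.237 0.844 -0.481
outer loop
vertex -0.45 4.658 -0.283
vertex -1.049 4.187 -0.815
vertex -1.103 4.635 -0.002
endloop
endfacet
facet normal 0.389 0.112 0.914
outer loop
vertex -0.45 4.658 -0.283
vertex -1.103 4.635 -0.002
vertex -0.631 2.693 0.035
endloop
endfacet
facet normal -0.235 0.845 -0.481
outer loop
vertex -1.103 4.635 -0.002
vertex -1.049 4.187 -0.815
vertex -1.725 4.35 -0.198
endloop
endfacet
facet normal -0.279 -0.050 0.959
outer loop
vertex -1.103 4.635 -0.002
vertex -1.725 4.35 -0.198
vertex -0.631 2.693 0.035
endloop
endfacet
facet normal -0.236 0.844 -0.481
outer loop
vertex -1.725 4.35 -0.198
vertex -1.049 4.187 -0.815
vertex -1.951 3.969 -0.756
endloop
endfacet
facet normal -0.723 -0.398 0.565
outer loop
vertex -1.725 4.35 -0.198
vertex -1.951 3.969 -0.756
vertex -0.631 2.693 0.035
endloop
endfacet
facet normal -0.236 0.844 -0.481
outer loop
vertex -1.951 3.969 -0.756
vertex -1.049 4.187 -0.815
vertex -1.648 3.716 -1.348
endloop
endfacet
facet normal -0.683 -0.730 -0.038
outer loop
vertex -1.951 3.969 -0.756
vertex -1.648 3.716 -1.348
vertex -0.631 2.693 0.035
endloop
endfacet
facet normal -0.237 0.845 -0.480
outer loop
vertex -1.648 3.716 -1.348
vertex -1.049 4.187 -0.815
vertex -0.995 3.74 -1.629
endloop
endfacet
facet normal -0.182 -0.850 -0.495
outer loop
vertex -1.648 3.716 -1.348
vertex -0.995 3.74 -1.629
vertex -0.631 2.693 0.035
endloop
endfacet
facet normal -0.236 0.845 -0.480
outer loop
vertex -0.995 3.74 -1.629
vertex -1.049 4.187 -0.815
vertex -0.373 4.025 -1.433
endloop
endfacet
facet normal 0.485 -0.688 -0.539
outer loop
vertex -0.995 3.74 -1.629
vertex -0.373 4.025 -1.433
vertex -0.631 2.693 0.035
endloop
endfacet
facet normal -0.237 0.844 -0.481
outer loop
vertex -0.373 4.025 -1.433
vertex -1.049 4.187 -0.815
vertex -0.147 4.406 -0.875
endloop
endfacet
facet normal 0.929 -0.339 -0.145
outer loop
vertex -0.373 4.025 -1.433
vertex -0.147 4.406 -0.875
vertex -0.631 2.693 0.035
endloop
endfacet
facet normal -0.237 0.844 -0.481
outer loop
vertex -0.147 4.406 -0.875
vertex -1.049 4.187 -0.815
vertex -0.45 4.658 -0.283
endloop
endfacet
facet normal 0.889 -0.008 0.458
outer loop
vertex -0.147 4.406 -0.875
vertex -0.45 4.658 -0.283
vertex -0.631 2.693 0.035
endloop
endfacet
facet normal -0.420 -0.824 -0.380
outer loop
vertex -1.629 0.455 -4.241
vertex -2.104 0.348 -3.484
vertex -2.442 0.833 -4.162
endloop
endfacet
facet normal 0.236 0.656 -0.717
outer loop
vertex -1.629 0.455 -4.241
vertex -2.442 0.833 -4.162
vertex -1.276 1.972 -2.736
endloop
endfacet
facet normal -0.420 -0.824 -0.380
outer loop
vertex -2.442 0.833 -4.162
vertex -2.104 0.348 -3.484
vertex -2.917 0.726 -3.405
endloop
endfacet
facet normal -0.532 0.818 -0.218
outer loop
vertex -2.442 0.833 -4.162
vertex -2.917 0.726 -3.405
vertex -1.276 1.972 -2.736
endloop
endfacet
facet normal -0.420 -0.824 -0.380
outer loop
vertex -2.917 0.726 -3.405
vertex -2.104 0.348 -3.484
vertex -2.578 0.241 -2.727
endloop
endfacet
facet normal -0.613 0.465 0.639
outer loop
vertex -2.917 0.726 -3.405
vertex -2.578 0.241 -2.727
vertex -1.276 1.972 -2.736
endloop
endfacet
facet normal -0.420 -0.825 -0.379
outer loop
vertex -2.578 0.241 -2.727
vertex -2.104 0.348 -3.484
vertex -1.765 -0.137 -2.805
endloop
endfacet
facet normal 0.073 -0.049 0.996
outer loop
vertex -2.578 0.241 -2.727
vertex -1.765 -0.137 -2.805
vertex -1.276 1.972 -2.736
endloop
endfacet
facet normal -0.420 -0.825 -0.379
outer loop
vertex -1.765 -0.137 -2.805
vertex -2.104 0.348 -3.484
vertex -1.29 -0.03 -3.563
endloop
endfacet
facet normal 0.841 -0.211 0.497
outer loop
vertex -1.765 -0.137 -2.805
vertex -1.29 -0.03 -3.563
vertex -1.276 1.972 -2.736
endloop
endfacet
facet normal -0.420 -0.824 -0.380
outer loop
vertex -1.29 -0.03 -3.563
vertex -2.104 0.348 -3.484
vertex -1.629 0.455 -4.241
endloop
endfacet
facet normal 0.922 0.142 -0.360
outer loop
vertex -1.29 -0.03 -3.563
vertex -1.629 0.455 -4.241
vertex -1.276 1.972 -2.736
endloop
endfacet

endsolid


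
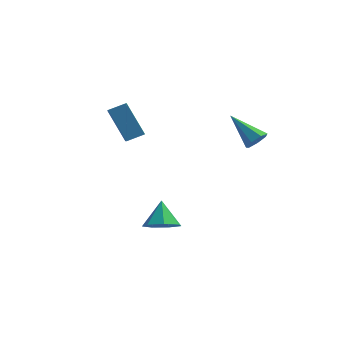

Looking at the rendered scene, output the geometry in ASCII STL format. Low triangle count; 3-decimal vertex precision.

solid 
facet normal -0.499 0.357 0.790
outer loop
vertex -1.719 0.675 3.885
vertex -2.027 1.902 3.136
vertex -2.501 0.285 3.567
endloop
endfacet
facet normal 0.209 -0.835 0.510
outer loop
vertex -1.513 -0.422 2.004
vertex -1.719 0.675 3.885
vertex -2.501 0.285 3.567
endloop
endfacet
facet normal -0.499 0.357 0.790
outer loop
vertex -2.501 0.285 3.567
vertex -2.027 1.902 3.136
vertex -2.809 1.512 2.818
endloop
endfacet
facet normal -0.841 -0.420 -0.342
outer loop
vertex -2.809 1.512 2.818
vertex -1.513 -0.422 2.004
vertex -2.501 0.285 3.567
endloop
endfacet
facet normal 0.841 0.420 0.342
outer loop
vertex -1.719 0.675 3.885
vertex -1.039 1.195 1.573
vertex -2.027 1.902 3.136
endloop
endfacet
facet normal 0.209 -0.835 0.510
outer loop
vertex -0.731 -0.032 2.322
vertex -1.719 0.675 3.885
vertex -1.513 -0.422 2.004
endloop
endfacet
facet normal 0.841 0.420 0.342
outer loop
vertex -0.731 -0.032 2.322
vertex -1.039 1.195 1.573
vertex -1.719 0.675 3.885
endloop
endfacet
facet normal -0.209 0.835 -0.510
outer loop
vertex -2.027 1.902 3.136
vertex -1.039 1.195 1.573
vertex -2.809 1.512 2.818
endloop
endfacet
facet normal -0.841 -0.420 -0.342
outer loop
vertex -1.821 0.805 1.255
vertex -1.513 -0.422 2.004
vertex -2.809 1.512 2.818
endloop
endfacet
facet normal -0.209 0.835 -0.510
outer loop
vertex -2.809 1.512 2.818
vertex -1.039 1.195 1.573
vertex -1.821 0.805 1.255
endloop
endfacet
facet normal 0.499 -0.357 -0.790
outer loop
vertex -1.821 0.805 1.255
vertex -0.731 -0.032 2.322
vertex -1.513 -0.422 2.004
endloop
endfacet
facet normal 0.499 -0.357 -0.790
outer loop
vertex -1.039 1.195 1.573
vertex -0.731 -0.032 2.322
vertex -1.821 0.805 1.255
endloop
endfacet
facet normal 0.132 -0.631 -0.764
outer loop
vertex 1.616 -3.823 -1.146
vertex 0.822 -4.189 -0.981
vertex 1.016 -3.503 -1.514
endloop
endfacet
facet normal 0.468 0.884 0.005
outer loop
vertex 1.616 -3.823 -1.146
vertex 1.016 -3.503 -1.514
vertex 0.638 -3.311 0.081
endloop
endfacet
facet normal 0.132 -0.631 -0.764
outer loop
vertex 1.016 -3.503 -1.514
vertex 0.822 -4.189 -0.981
vertex 0.27 -3.7 -1.48
endloop
endfacet
facet normal -0.259 0.950 -0.176
outer loop
vertex 1.016 -3.503 -1.514
vertex 0.27 -3.7 -1.48
vertex 0.638 -3.311 0.081
endloop
endfacet
facet normal 0.132 -0.631 -0.764
outer loop
vertex 0.27 -3.7 -1.48
vertex 0.822 -4.189 -0.981
vertex -0.06 -4.265 -1.07
endloop
endfacet
facet normal -0.841 0.538 0.064
outer loop
vertex 0.27 -3.7 -1.48
vertex -0.06 -4.265 -1.07
vertex 0.638 -3.311 0.081
endloop
endfacet
facet normal 0.132 -0.631 -0.764
outer loop
vertex -0.06 -4.265 -1.07
vertex 0.822 -4.189 -0.981
vertex 0.273 -4.773 -0.593
endloop
endfacet
facet normal -0.839 -0.041 0.543
outer loop
vertex -0.06 -4.265 -1.07
vertex 0.273 -4.773 -0.593
vertex 0.638 -3.311 0.081
endloop
endfacet
facet normal 0.132 -0.632 -0.764
outer loop
vertex 0.273 -4.773 -0.593
vertex 0.822 -4.189 -0.981
vertex 1.02 -4.841 -0.408
endloop
endfacet
facet normal -0.255 -0.352 0.901
outer loop
vertex 0.273 -4.773 -0.593
vertex 1.02 -4.841 -0.408
vertex 0.638 -3.311 0.081
endloop
endfacet
facet normal 0.132 -0.631 -0.764
outer loop
vertex 1.02 -4.841 -0.408
vertex 0.822 -4.189 -0.981
vertex 1.617 -4.418 -0.654
endloop
endfacet
facet normal 0.471 -0.160 0.868
outer loop
vertex 1.02 -4.841 -0.408
vertex 1.617 -4.418 -0.654
vertex 0.638 -3.311 0.081
endloop
endfacet
facet normal 0.132 -0.632 -0.764
outer loop
vertex 1.617 -4.418 -0.654
vertex 0.822 -4.189 -0.981
vertex 1.616 -3.823 -1.146
endloop
endfacet
facet normal 0.793 0.389 0.469
outer loop
vertex 1.617 -4.418 -0.654
vertex 1.616 -3.823 -1.146
vertex 0.638 -3.311 0.081
endloop
endfacet
facet normal 0.707 -0.431 -0.560
outer loop
vertex 4.746 1.245 2.175
vertex 4.293 1.054 1.75
vertex 4.635 1.607 1.756
endloop
endfacet
facet normal 0.444 0.733 0.516
outer loop
vertex 4.746 1.245 2.175
vertex 4.635 1.607 1.756
vertex 2.927 1.886 2.83
endloop
endfacet
facet normal 0.707 -0.431 -0.561
outer loop
vertex 4.635 1.607 1.756
vertex 4.293 1.054 1.75
vertex 4.266 1.552 1.333
endloop
endfacet
facet normal 0.052 0.984 -0.173
outer loop
vertex 4.635 1.607 1.756
vertex 4.266 1.552 1.333
vertex 2.927 1.886 2.83
endloop
endfacet
facet normal 0.708 -0.430 -0.560
outer loop
vertex 4.266 1.552 1.333
vertex 4.293 1.054 1.75
vertex 3.918 1.122 1.223
endloop
endfacet
facet normal -0.534 0.587 -0.608
outer loop
vertex 4.266 1.552 1.333
vertex 3.918 1.122 1.223
vertex 2.927 1.886 2.83
endloop
endfacet
facet normal 0.708 -0.431 -0.559
outer loop
vertex 3.918 1.122 1.223
vertex 4.293 1.054 1.75
vertex 3.852 0.641 1.51
endloop
endfacet
facet normal -0.872 -0.157 -0.463
outer loop
vertex 3.918 1.122 1.223
vertex 3.852 0.641 1.51
vertex 2.927 1.886 2.83
endloop
endfacet
facet normal 0.708 -0.431 -0.559
outer loop
vertex 3.852 0.641 1.51
vertex 4.293 1.054 1.75
vertex 4.118 0.471 1.978
endloop
endfacet
facet normal -0.709 -0.689 0.153
outer loop
vertex 3.852 0.641 1.51
vertex 4.118 0.471 1.978
vertex 2.927 1.886 2.83
endloop
endfacet
facet normal 0.708 -0.431 -0.560
outer loop
vertex 4.118 0.471 1.978
vertex 4.293 1.054 1.75
vertex 4.516 0.74 2.274
endloop
endfacet
facet normal -0.167 -0.608 0.776
outer loop
vertex 4.118 0.471 1.978
vertex 4.516 0.74 2.274
vertex 2.927 1.886 2.83
endloop
endfacet
facet normal 0.707 -0.432 -0.560
outer loop
vertex 4.516 0.74 2.274
vertex 4.293 1.054 1.75
vertex 4.746 1.245 2.175
endloop
endfacet
facet normal 0.347 0.026 0.938
outer loop
vertex 4.516 0.74 2.274
vertex 4.746 1.245 2.175
vertex 2.927 1.886 2.83
endloop
endfacet

endsolid


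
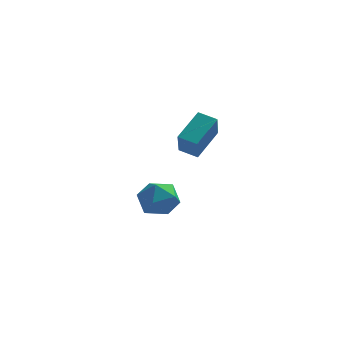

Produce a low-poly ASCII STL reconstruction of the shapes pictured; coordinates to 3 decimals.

solid 
facet normal -0.919 0.340 0.199
outer loop
vertex 0.104 -0.124 -2.325
vertex -0.009 -0.836 -1.633
vertex 0.374 0.051 -1.379
endloop
endfacet
facet normal -0.494 0.869 -0.020
outer loop
vertex 0.104 -0.124 -2.325
vertex 0.374 0.051 -1.379
vertex 0.954 0.363 -2.13
endloop
endfacet
facet normal -0.248 0.701 -0.668
outer loop
vertex 0.104 -0.124 -2.325
vertex 0.954 0.363 -2.13
vertex 0.929 -0.331 -2.849
endloop
endfacet
facet normal -0.523 0.067 -0.850
outer loop
vertex 0.104 -0.124 -2.325
vertex 0.929 -0.331 -2.849
vertex 0.334 -1.072 -2.541
endloop
endfacet
facet normal -0.937 -0.156 -0.313
outer loop
vertex 0.104 -0.124 -2.325
vertex 0.334 -1.072 -2.541
vertex -0.009 -0.836 -1.633
endloop
endfacet
facet normal 0.064 0.903 0.425
outer loop
vertex 0.954 0.363 -2.13
vertex 0.374 0.051 -1.379
vertex 1.366 -0.048 -1.319
endloop
endfacet
facet normal -0.625 0.046 0.780
outer loop
vertex 0.374 0.051 -1.379
vertex -0.009 -0.836 -1.633
vertex 0.771 -0.789 -1.011
endloop
endfacet
facet normal -0.654 -0.755 -0.051
outer loop
vertex -0.009 -0.836 -1.633
vertex 0.334 -1.072 -2.541
vertex 0.746 -1.483 -1.73
endloop
endfacet
facet normal 0.016 -0.395 -0.919
outer loop
vertex 0.334 -1.072 -2.541
vertex 0.929 -0.331 -2.849
vertex 1.326 -1.171 -2.481
endloop
endfacet
facet normal 0.460 0.631 -0.625
outer loop
vertex 0.929 -0.331 -2.849
vertex 0.954 0.363 -2.13
vertex 1.709 -0.284 -2.227
endloop
endfacet
facet normal 0.523 -0.067 0.850
outer loop
vertex 1.596 -0.996 -1.535
vertex 1.366 -0.048 -1.319
vertex 0.771 -0.789 -1.011
endloop
endfacet
facet normal 0.248 -0.701 0.668
outer loop
vertex 1.596 -0.996 -1.535
vertex 0.771 -0.789 -1.011
vertex 0.746 -1.483 -1.73
endloop
endfacet
facet normal 0.494 -0.869 0.020
outer loop
vertex 1.596 -0.996 -1.535
vertex 0.746 -1.483 -1.73
vertex 1.326 -1.171 -2.481
endloop
endfacet
facet normal 0.919 -0.340 -0.199
outer loop
vertex 1.596 -0.996 -1.535
vertex 1.326 -1.171 -2.481
vertex 1.709 -0.284 -2.227
endloop
endfacet
facet normal 0.937 0.156 0.313
outer loop
vertex 1.596 -0.996 -1.535
vertex 1.709 -0.284 -2.227
vertex 1.366 -0.048 -1.319
endloop
endfacet
facet normal -0.016 0.395 0.919
outer loop
vertex 0.771 -0.789 -1.011
vertex 1.366 -0.048 -1.319
vertex 0.374 0.051 -1.379
endloop
endfacet
facet normal -0.460 -0.631 0.625
outer loop
vertex 0.746 -1.483 -1.73
vertex 0.771 -0.789 -1.011
vertex -0.009 -0.836 -1.633
endloop
endfacet
facet normal -0.064 -0.903 -0.425
outer loop
vertex 1.326 -1.171 -2.481
vertex 0.746 -1.483 -1.73
vertex 0.334 -1.072 -2.541
endloop
endfacet
facet normal 0.625 -0.046 -0.780
outer loop
vertex 1.709 -0.284 -2.227
vertex 1.326 -1.171 -2.481
vertex 0.929 -0.331 -2.849
endloop
endfacet
facet normal 0.654 0.755 0.051
outer loop
vertex 1.366 -0.048 -1.319
vertex 1.709 -0.284 -2.227
vertex 0.954 0.363 -2.13
endloop
endfacet
facet normal -0.918 0.298 0.262
outer loop
vertex 2.036 -3.438 3.025
vertex 2.675 -2.204 3.858
vertex 1.975 -2.678 1.947
endloop
endfacet
facet normal -0.395 -0.761 -0.514
outer loop
vertex 2.765 -2.936 1.722
vertex 2.036 -3.438 3.025
vertex 1.975 -2.678 1.947
endloop
endfacet
facet normal -0.918 0.299 0.262
outer loop
vertex 1.975 -2.678 1.947
vertex 2.675 -2.204 3.858
vertex 2.615 -1.445 2.78
endloop
endfacet
facet normal -0.045 0.575 -0.817
outer loop
vertex 2.615 -1.445 2.78
vertex 2.765 -2.936 1.722
vertex 1.975 -2.678 1.947
endloop
endfacet
facet normal 0.045 -0.575 0.817
outer loop
vertex 2.036 -3.438 3.025
vertex 3.465 -2.462 3.633
vertex 2.675 -2.204 3.858
endloop
endfacet
facet normal -0.395 -0.761 -0.514
outer loop
vertex 2.825 -3.695 2.8
vertex 2.036 -3.438 3.025
vertex 2.765 -2.936 1.722
endloop
endfacet
facet normal 0.045 -0.575 0.817
outer loop
vertex 2.825 -3.695 2.8
vertex 3.465 -2.462 3.633
vertex 2.036 -3.438 3.025
endloop
endfacet
facet normal 0.395 0.761 0.514
outer loop
vertex 2.675 -2.204 3.858
vertex 3.465 -2.462 3.633
vertex 2.615 -1.445 2.78
endloop
endfacet
facet normal -0.046 0.575 -0.817
outer loop
vertex 3.404 -1.702 2.555
vertex 2.765 -2.936 1.722
vertex 2.615 -1.445 2.78
endloop
endfacet
facet normal 0.395 0.761 0.514
outer loop
vertex 2.615 -1.445 2.78
vertex 3.465 -2.462 3.633
vertex 3.404 -1.702 2.555
endloop
endfacet
facet normal 0.918 -0.299 -0.261
outer loop
vertex 3.404 -1.702 2.555
vertex 2.825 -3.695 2.8
vertex 2.765 -2.936 1.722
endloop
endfacet
facet normal 0.917 -0.299 -0.263
outer loop
vertex 3.465 -2.462 3.633
vertex 2.825 -3.695 2.8
vertex 3.404 -1.702 2.555
endloop
endfacet

endsolid


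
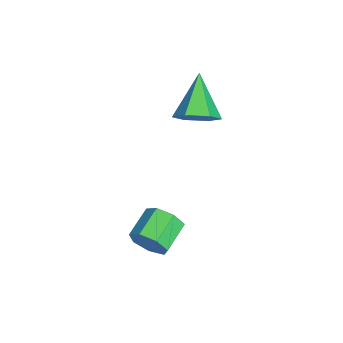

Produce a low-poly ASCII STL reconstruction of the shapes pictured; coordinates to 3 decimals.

solid 
facet normal 0.763 -0.035 -0.645
outer loop
vertex 1.358 -2.09 1.732
vertex 0.842 -1.645 1.098
vertex 1.368 -1.161 1.694
endloop
endfacet
facet normal 0.323 0.035 0.946
outer loop
vertex 1.358 -2.09 1.732
vertex 1.368 -1.161 1.694
vertex -0.722 -1.575 2.422
endloop
endfacet
facet normal 0.763 -0.035 -0.645
outer loop
vertex 1.368 -1.161 1.694
vertex 0.842 -1.645 1.098
vertex 0.852 -0.716 1.06
endloop
endfacet
facet normal 0.030 0.829 0.558
outer loop
vertex 1.368 -1.161 1.694
vertex 0.852 -0.716 1.06
vertex -0.722 -1.575 2.422
endloop
endfacet
facet normal 0.763 -0.035 -0.646
outer loop
vertex 0.852 -0.716 1.06
vertex 0.842 -1.645 1.098
vertex 0.326 -1.2 0.465
endloop
endfacet
facet normal -0.571 0.807 -0.151
outer loop
vertex 0.852 -0.716 1.06
vertex 0.326 -1.2 0.465
vertex -0.722 -1.575 2.422
endloop
endfacet
facet normal 0.763 -0.034 -0.646
outer loop
vertex 0.326 -1.2 0.465
vertex 0.842 -1.645 1.098
vertex 0.317 -2.13 0.503
endloop
endfacet
facet normal -0.881 -0.011 -0.474
outer loop
vertex 0.326 -1.2 0.465
vertex 0.317 -2.13 0.503
vertex -0.722 -1.575 2.422
endloop
endfacet
facet normal 0.763 -0.035 -0.645
outer loop
vertex 0.317 -2.13 0.503
vertex 0.842 -1.645 1.098
vertex 0.832 -2.575 1.136
endloop
endfacet
facet normal -0.589 -0.804 -0.086
outer loop
vertex 0.317 -2.13 0.503
vertex 0.832 -2.575 1.136
vertex -0.722 -1.575 2.422
endloop
endfacet
facet normal 0.763 -0.035 -0.645
outer loop
vertex 0.832 -2.575 1.136
vertex 0.842 -1.645 1.098
vertex 1.358 -2.09 1.732
endloop
endfacet
facet normal 0.014 -0.781 0.624
outer loop
vertex 0.832 -2.575 1.136
vertex 1.358 -2.09 1.732
vertex -0.722 -1.575 2.422
endloop
endfacet
facet normal 0.828 -0.444 -0.342
outer loop
vertex 4.92 -3.056 -2.428
vertex 4.493 -3.372 -3.052
vertex 4.892 -2.656 -3.016
endloop
endfacet
facet normal 0.559 0.698 0.448
outer loop
vertex 4.92 -3.056 -2.428
vertex 4.892 -2.656 -3.016
vertex 3.794 -2.452 -1.963
endloop
endfacet
facet normal 0.558 0.699 0.447
outer loop
vertex 3.794 -2.452 -1.963
vertex 4.892 -2.656 -3.016
vertex 3.765 -2.053 -2.551
endloop
endfacet
facet normal -0.829 0.444 0.342
outer loop
vertex 3.794 -2.452 -1.963
vertex 3.765 -2.053 -2.551
vertex 3.367 -2.768 -2.588
endloop
endfacet
facet normal 0.828 -0.444 -0.343
outer loop
vertex 4.892 -2.656 -3.016
vertex 4.493 -3.372 -3.052
vertex 4.563 -2.795 -3.631
endloop
endfacet
facet normal 0.317 0.875 -0.367
outer loop
vertex 4.892 -2.656 -3.016
vertex 4.563 -2.795 -3.631
vertex 3.765 -2.053 -2.551
endloop
endfacet
facet normal 0.317 0.875 -0.366
outer loop
vertex 3.765 -2.053 -2.551
vertex 4.563 -2.795 -3.631
vertex 3.437 -2.192 -3.167
endloop
endfacet
facet normal -0.829 0.444 0.341
outer loop
vertex 3.765 -2.053 -2.551
vertex 3.437 -2.192 -3.167
vertex 3.367 -2.768 -2.588
endloop
endfacet
facet normal 0.829 -0.443 -0.341
outer loop
vertex 4.563 -2.795 -3.631
vertex 4.493 -3.372 -3.052
vertex 4.182 -3.369 -3.811
endloop
endfacet
facet normal -0.163 0.392 -0.905
outer loop
vertex 4.563 -2.795 -3.631
vertex 4.182 -3.369 -3.811
vertex 3.437 -2.192 -3.167
endloop
endfacet
facet normal -0.164 0.392 -0.905
outer loop
vertex 3.437 -2.192 -3.167
vertex 4.182 -3.369 -3.811
vertex 3.055 -2.765 -3.346
endloop
endfacet
facet normal -0.828 0.445 0.342
outer loop
vertex 3.437 -2.192 -3.167
vertex 3.055 -2.765 -3.346
vertex 3.367 -2.768 -2.588
endloop
endfacet
facet normal 0.828 -0.444 -0.341
outer loop
vertex 4.182 -3.369 -3.811
vertex 4.493 -3.372 -3.052
vertex 4.035 -3.944 -3.419
endloop
endfacet
facet normal -0.521 -0.386 -0.761
outer loop
vertex 4.182 -3.369 -3.811
vertex 4.035 -3.944 -3.419
vertex 3.055 -2.765 -3.346
endloop
endfacet
facet normal -0.520 -0.385 -0.762
outer loop
vertex 3.055 -2.765 -3.346
vertex 4.035 -3.944 -3.419
vertex 2.909 -3.341 -2.955
endloop
endfacet
facet normal -0.829 0.443 0.343
outer loop
vertex 3.055 -2.765 -3.346
vertex 2.909 -3.341 -2.955
vertex 3.367 -2.768 -2.588
endloop
endfacet
facet normal 0.828 -0.444 -0.342
outer loop
vertex 4.035 -3.944 -3.419
vertex 4.493 -3.372 -3.052
vertex 4.233 -4.089 -2.751
endloop
endfacet
facet normal -0.486 -0.873 -0.045
outer loop
vertex 4.035 -3.944 -3.419
vertex 4.233 -4.089 -2.751
vertex 2.909 -3.341 -2.955
endloop
endfacet
facet normal -0.486 -0.873 -0.044
outer loop
vertex 2.909 -3.341 -2.955
vertex 4.233 -4.089 -2.751
vertex 3.107 -3.485 -2.287
endloop
endfacet
facet normal -0.829 0.444 0.341
outer loop
vertex 2.909 -3.341 -2.955
vertex 3.107 -3.485 -2.287
vertex 3.367 -2.768 -2.588
endloop
endfacet
facet normal 0.828 -0.444 -0.342
outer loop
vertex 4.233 -4.089 -2.751
vertex 4.493 -3.372 -3.052
vertex 4.627 -3.693 -2.31
endloop
endfacet
facet normal -0.085 -0.702 0.707
outer loop
vertex 4.233 -4.089 -2.751
vertex 4.627 -3.693 -2.31
vertex 3.107 -3.485 -2.287
endloop
endfacet
facet normal -0.086 -0.704 0.705
outer loop
vertex 3.107 -3.485 -2.287
vertex 4.627 -3.693 -2.31
vertex 3.501 -3.09 -1.845
endloop
endfacet
facet normal -0.828 0.444 0.342
outer loop
vertex 3.107 -3.485 -2.287
vertex 3.501 -3.09 -1.845
vertex 3.367 -2.768 -2.588
endloop
endfacet
facet normal 0.828 -0.444 -0.342
outer loop
vertex 4.627 -3.693 -2.31
vertex 4.493 -3.372 -3.052
vertex 4.92 -3.056 -2.428
endloop
endfacet
facet normal 0.380 -0.003 0.925
outer loop
vertex 4.627 -3.693 -2.31
vertex 4.92 -3.056 -2.428
vertex 3.501 -3.09 -1.845
endloop
endfacet
facet normal 0.380 -0.003 0.925
outer loop
vertex 3.501 -3.09 -1.845
vertex 4.92 -3.056 -2.428
vertex 3.794 -2.452 -1.963
endloop
endfacet
facet normal -0.828 0.444 0.342
outer loop
vertex 3.501 -3.09 -1.845
vertex 3.794 -2.452 -1.963
vertex 3.367 -2.768 -2.588
endloop
endfacet

endsolid


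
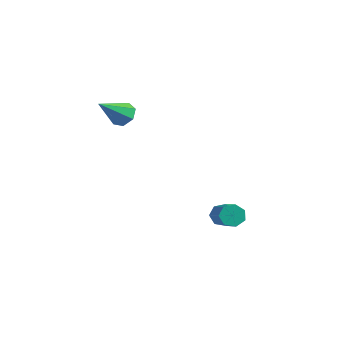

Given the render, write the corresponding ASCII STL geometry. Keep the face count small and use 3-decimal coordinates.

solid 
facet normal -0.759 0.436 -0.484
outer loop
vertex 2.609 3.476 -2.152
vertex 2.275 3.151 -1.921
vertex 2.439 3.617 -1.758
endloop
endfacet
facet normal 0.532 0.844 -0.073
outer loop
vertex 2.609 3.476 -2.152
vertex 2.439 3.617 -1.758
vertex 3.899 2.734 -1.33
endloop
endfacet
facet normal 0.532 0.844 -0.073
outer loop
vertex 3.899 2.734 -1.33
vertex 2.439 3.617 -1.758
vertex 3.729 2.875 -0.936
endloop
endfacet
facet normal 0.759 -0.436 0.484
outer loop
vertex 3.899 2.734 -1.33
vertex 3.729 2.875 -0.936
vertex 3.565 2.409 -1.099
endloop
endfacet
facet normal -0.759 0.436 -0.483
outer loop
vertex 2.439 3.617 -1.758
vertex 2.275 3.151 -1.921
vertex 2.146 3.407 -1.487
endloop
endfacet
facet normal 0.037 0.770 0.637
outer loop
vertex 2.439 3.617 -1.758
vertex 2.146 3.407 -1.487
vertex 3.729 2.875 -0.936
endloop
endfacet
facet normal 0.037 0.770 0.637
outer loop
vertex 3.729 2.875 -0.936
vertex 2.146 3.407 -1.487
vertex 3.436 2.665 -0.665
endloop
endfacet
facet normal 0.759 -0.436 0.483
outer loop
vertex 3.729 2.875 -0.936
vertex 3.436 2.665 -0.665
vertex 3.565 2.409 -1.099
endloop
endfacet
facet normal -0.759 0.436 -0.483
outer loop
vertex 2.146 3.407 -1.487
vertex 2.275 3.151 -1.921
vertex 1.95 3.004 -1.543
endloop
endfacet
facet normal -0.486 0.116 0.867
outer loop
vertex 2.146 3.407 -1.487
vertex 1.95 3.004 -1.543
vertex 3.436 2.665 -0.665
endloop
endfacet
facet normal -0.486 0.116 0.867
outer loop
vertex 3.436 2.665 -0.665
vertex 1.95 3.004 -1.543
vertex 3.24 2.262 -0.721
endloop
endfacet
facet normal 0.759 -0.436 0.483
outer loop
vertex 3.436 2.665 -0.665
vertex 3.24 2.262 -0.721
vertex 3.565 2.409 -1.099
endloop
endfacet
facet normal -0.759 0.436 -0.483
outer loop
vertex 1.95 3.004 -1.543
vertex 2.275 3.151 -1.921
vertex 1.999 2.712 -1.883
endloop
endfacet
facet normal -0.642 -0.625 0.444
outer loop
vertex 1.95 3.004 -1.543
vertex 1.999 2.712 -1.883
vertex 3.24 2.262 -0.721
endloop
endfacet
facet normal -0.642 -0.625 0.444
outer loop
vertex 3.24 2.262 -0.721
vertex 1.999 2.712 -1.883
vertex 3.289 1.97 -1.061
endloop
endfacet
facet normal 0.759 -0.436 0.483
outer loop
vertex 3.24 2.262 -0.721
vertex 3.289 1.97 -1.061
vertex 3.565 2.409 -1.099
endloop
endfacet
facet normal -0.759 0.435 -0.484
outer loop
vertex 1.999 2.712 -1.883
vertex 2.275 3.151 -1.921
vertex 2.256 2.75 -2.252
endloop
endfacet
facet normal -0.316 -0.896 -0.312
outer loop
vertex 1.999 2.712 -1.883
vertex 2.256 2.75 -2.252
vertex 3.289 1.97 -1.061
endloop
endfacet
facet normal -0.315 -0.896 -0.314
outer loop
vertex 3.289 1.97 -1.061
vertex 2.256 2.75 -2.252
vertex 3.546 2.009 -1.43
endloop
endfacet
facet normal 0.760 -0.436 0.483
outer loop
vertex 3.289 1.97 -1.061
vertex 3.546 2.009 -1.43
vertex 3.565 2.409 -1.099
endloop
endfacet
facet normal -0.760 0.435 -0.483
outer loop
vertex 2.256 2.75 -2.252
vertex 2.275 3.151 -1.921
vertex 2.527 3.09 -2.372
endloop
endfacet
facet normal 0.249 -0.492 -0.834
outer loop
vertex 2.256 2.75 -2.252
vertex 2.527 3.09 -2.372
vertex 3.546 2.009 -1.43
endloop
endfacet
facet normal 0.249 -0.492 -0.834
outer loop
vertex 3.546 2.009 -1.43
vertex 2.527 3.09 -2.372
vertex 3.817 2.349 -1.55
endloop
endfacet
facet normal 0.760 -0.435 0.483
outer loop
vertex 3.546 2.009 -1.43
vertex 3.817 2.349 -1.55
vertex 3.565 2.409 -1.099
endloop
endfacet
facet normal -0.759 0.437 -0.483
outer loop
vertex 2.527 3.09 -2.372
vertex 2.275 3.151 -1.921
vertex 2.609 3.476 -2.152
endloop
endfacet
facet normal 0.625 0.282 -0.728
outer loop
vertex 2.527 3.09 -2.372
vertex 2.609 3.476 -2.152
vertex 3.817 2.349 -1.55
endloop
endfacet
facet normal 0.626 0.282 -0.727
outer loop
vertex 3.817 2.349 -1.55
vertex 2.609 3.476 -2.152
vertex 3.899 2.734 -1.33
endloop
endfacet
facet normal 0.759 -0.437 0.482
outer loop
vertex 3.817 2.349 -1.55
vertex 3.899 2.734 -1.33
vertex 3.565 2.409 -1.099
endloop
endfacet
facet normal 0.027 0.781 -0.623
outer loop
vertex -0.391 1.079 2.867
vertex -0.98 1.108 2.878
vertex -0.591 1.377 3.232
endloop
endfacet
facet normal 0.857 -0.053 0.513
outer loop
vertex -0.391 1.079 2.867
vertex -0.591 1.377 3.232
vertex -1.02 -0.048 3.802
endloop
endfacet
facet normal 0.028 0.781 -0.624
outer loop
vertex -0.591 1.377 3.232
vertex -0.98 1.108 2.878
vertex -1.084 1.473 3.33
endloop
endfacet
facet normal 0.241 0.297 0.924
outer loop
vertex -0.591 1.377 3.232
vertex -1.084 1.473 3.33
vertex -1.02 -0.048 3.802
endloop
endfacet
facet normal 0.027 0.781 -0.624
outer loop
vertex -1.084 1.473 3.33
vertex -0.98 1.108 2.878
vertex -1.499 1.294 3.088
endloop
endfacet
facet normal -0.561 0.224 0.797
outer loop
vertex -1.084 1.473 3.33
vertex -1.499 1.294 3.088
vertex -1.02 -0.048 3.802
endloop
endfacet
facet normal 0.027 0.781 -0.624
outer loop
vertex -1.499 1.294 3.088
vertex -0.98 1.108 2.878
vertex -1.522 0.975 2.688
endloop
endfacet
facet normal -0.949 -0.217 0.228
outer loop
vertex -1.499 1.294 3.088
vertex -1.522 0.975 2.688
vertex -1.02 -0.048 3.802
endloop
endfacet
facet normal 0.027 0.782 -0.623
outer loop
vertex -1.522 0.975 2.688
vertex -0.98 1.108 2.878
vertex -1.137 0.757 2.431
endloop
endfacet
facet normal -0.628 -0.693 -0.353
outer loop
vertex -1.522 0.975 2.688
vertex -1.137 0.757 2.431
vertex -1.02 -0.048 3.802
endloop
endfacet
facet normal 0.029 0.781 -0.624
outer loop
vertex -1.137 0.757 2.431
vertex -0.98 1.108 2.878
vertex -0.634 0.802 2.511
endloop
endfacet
facet normal 0.157 -0.846 -0.510
outer loop
vertex -1.137 0.757 2.431
vertex -0.634 0.802 2.511
vertex -1.02 -0.048 3.802
endloop
endfacet
facet normal 0.027 0.780 -0.625
outer loop
vertex -0.634 0.802 2.511
vertex -0.98 1.108 2.878
vertex -0.391 1.079 2.867
endloop
endfacet
facet normal 0.819 -0.560 -0.124
outer loop
vertex -0.634 0.802 2.511
vertex -0.391 1.079 2.867
vertex -1.02 -0.048 3.802
endloop
endfacet

endsolid


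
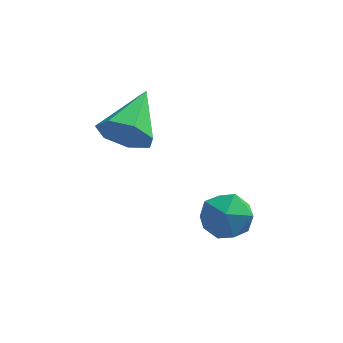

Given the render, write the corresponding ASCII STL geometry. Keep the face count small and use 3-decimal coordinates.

solid 
facet normal -0.186 -0.902 -0.390
outer loop
vertex 0.201 -2.259 1.547
vertex -0.146 -1.883 0.843
vertex 0.681 -2.114 0.982
endloop
endfacet
facet normal 0.761 0.009 0.649
outer loop
vertex 0.201 -2.259 1.547
vertex 0.681 -2.114 0.982
vertex 0.186 -0.277 1.537
endloop
endfacet
facet normal -0.186 -0.902 -0.390
outer loop
vertex 0.681 -2.114 0.982
vertex -0.146 -1.883 0.843
vertex 0.538 -1.795 0.313
endloop
endfacet
facet normal 0.957 0.280 -0.071
outer loop
vertex 0.681 -2.114 0.982
vertex 0.538 -1.795 0.313
vertex 0.186 -0.277 1.537
endloop
endfacet
facet normal -0.186 -0.902 -0.390
outer loop
vertex 0.538 -1.795 0.313
vertex -0.146 -1.883 0.843
vertex -0.12 -1.542 0.043
endloop
endfacet
facet normal 0.490 0.613 -0.620
outer loop
vertex 0.538 -1.795 0.313
vertex -0.12 -1.542 0.043
vertex 0.186 -0.277 1.537
endloop
endfacet
facet normal -0.186 -0.902 -0.390
outer loop
vertex -0.12 -1.542 0.043
vertex -0.146 -1.883 0.843
vertex -0.798 -1.546 0.376
endloop
endfacet
facet normal -0.291 0.759 -0.583
outer loop
vertex -0.12 -1.542 0.043
vertex -0.798 -1.546 0.376
vertex 0.186 -0.277 1.537
endloop
endfacet
facet normal -0.187 -0.902 -0.389
outer loop
vertex -0.798 -1.546 0.376
vertex -0.146 -1.883 0.843
vertex -0.985 -1.803 1.061
endloop
endfacet
facet normal -0.795 0.607 0.011
outer loop
vertex -0.798 -1.546 0.376
vertex -0.985 -1.803 1.061
vertex 0.186 -0.277 1.537
endloop
endfacet
facet normal -0.187 -0.902 -0.389
outer loop
vertex -0.985 -1.803 1.061
vertex -0.146 -1.883 0.843
vertex -0.54 -2.12 1.582
endloop
endfacet
facet normal -0.644 0.271 0.715
outer loop
vertex -0.985 -1.803 1.061
vertex -0.54 -2.12 1.582
vertex 0.186 -0.277 1.537
endloop
endfacet
facet normal -0.188 -0.902 -0.389
outer loop
vertex -0.54 -2.12 1.582
vertex -0.146 -1.883 0.843
vertex 0.201 -2.259 1.547
endloop
endfacet
facet normal 0.048 0.005 0.999
outer loop
vertex -0.54 -2.12 1.582
vertex 0.201 -2.259 1.547
vertex 0.186 -0.277 1.537
endloop
endfacet
facet normal -0.360 0.511 0.781
outer loop
vertex 2.573 -2.467 -0.932
vertex 2.268 -3.199 -0.593
vertex 3.065 -2.933 -0.4
endloop
endfacet
facet normal 0.224 0.826 0.517
outer loop
vertex 2.573 -2.467 -0.932
vertex 3.065 -2.933 -0.4
vertex 3.409 -2.583 -1.109
endloop
endfacet
facet normal 0.100 0.980 -0.170
outer loop
vertex 2.573 -2.467 -0.932
vertex 3.409 -2.583 -1.109
vertex 2.824 -2.633 -1.74
endloop
endfacet
facet normal -0.559 0.761 -0.330
outer loop
vertex 2.573 -2.467 -0.932
vertex 2.824 -2.633 -1.74
vertex 2.119 -3.013 -1.422
endloop
endfacet
facet normal -0.844 0.471 0.257
outer loop
vertex 2.573 -2.467 -0.932
vertex 2.119 -3.013 -1.422
vertex 2.268 -3.199 -0.593
endloop
endfacet
facet normal 0.759 0.357 0.544
outer loop
vertex 3.409 -2.583 -1.109
vertex 3.065 -2.933 -0.4
vertex 3.621 -3.387 -0.878
endloop
endfacet
facet normal -0.184 -0.153 0.971
outer loop
vertex 3.065 -2.933 -0.4
vertex 2.268 -3.199 -0.593
vertex 2.916 -3.767 -0.56
endloop
endfacet
facet normal -0.968 -0.219 0.125
outer loop
vertex 2.268 -3.199 -0.593
vertex 2.119 -3.013 -1.422
vertex 2.331 -3.817 -1.191
endloop
endfacet
facet normal -0.507 0.249 -0.826
outer loop
vertex 2.119 -3.013 -1.422
vertex 2.824 -2.633 -1.74
vertex 2.675 -3.467 -1.9
endloop
endfacet
facet normal 0.559 0.605 -0.566
outer loop
vertex 2.824 -2.633 -1.74
vertex 3.409 -2.583 -1.109
vertex 3.472 -3.201 -1.707
endloop
endfacet
facet normal 0.559 -0.761 0.330
outer loop
vertex 3.167 -3.933 -1.368
vertex 3.621 -3.387 -0.878
vertex 2.916 -3.767 -0.56
endloop
endfacet
facet normal -0.100 -0.980 0.170
outer loop
vertex 3.167 -3.933 -1.368
vertex 2.916 -3.767 -0.56
vertex 2.331 -3.817 -1.191
endloop
endfacet
facet normal -0.224 -0.826 -0.517
outer loop
vertex 3.167 -3.933 -1.368
vertex 2.331 -3.817 -1.191
vertex 2.675 -3.467 -1.9
endloop
endfacet
facet normal 0.360 -0.511 -0.781
outer loop
vertex 3.167 -3.933 -1.368
vertex 2.675 -3.467 -1.9
vertex 3.472 -3.201 -1.707
endloop
endfacet
facet normal 0.844 -0.471 -0.257
outer loop
vertex 3.167 -3.933 -1.368
vertex 3.472 -3.201 -1.707
vertex 3.621 -3.387 -0.878
endloop
endfacet
facet normal 0.507 -0.249 0.826
outer loop
vertex 2.916 -3.767 -0.56
vertex 3.621 -3.387 -0.878
vertex 3.065 -2.933 -0.4
endloop
endfacet
facet normal -0.559 -0.605 0.566
outer loop
vertex 2.331 -3.817 -1.191
vertex 2.916 -3.767 -0.56
vertex 2.268 -3.199 -0.593
endloop
endfacet
facet normal -0.759 -0.357 -0.544
outer loop
vertex 2.675 -3.467 -1.9
vertex 2.331 -3.817 -1.191
vertex 2.119 -3.013 -1.422
endloop
endfacet
facet normal 0.184 0.153 -0.971
outer loop
vertex 3.472 -3.201 -1.707
vertex 2.675 -3.467 -1.9
vertex 2.824 -2.633 -1.74
endloop
endfacet
facet normal 0.968 0.219 -0.125
outer loop
vertex 3.621 -3.387 -0.878
vertex 3.472 -3.201 -1.707
vertex 3.409 -2.583 -1.109
endloop
endfacet

endsolid
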